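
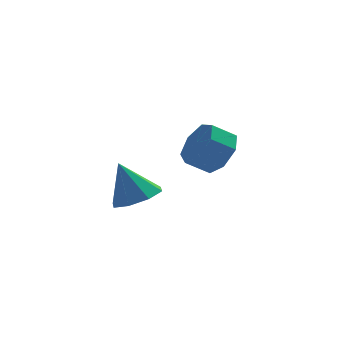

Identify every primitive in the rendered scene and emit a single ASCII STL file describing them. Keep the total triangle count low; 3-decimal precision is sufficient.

solid 
facet normal 0.333 -0.295 -0.895
outer loop
vertex 0.556 -4.061 1.045
vertex -0.21 -3.679 0.634
vertex 0.66 -3.367 0.855
endloop
endfacet
facet normal 0.661 0.104 0.743
outer loop
vertex 0.556 -4.061 1.045
vertex 0.66 -3.367 0.855
vertex -0.75 -3.201 2.086
endloop
endfacet
facet normal 0.333 -0.294 -0.896
outer loop
vertex 0.66 -3.367 0.855
vertex -0.21 -3.679 0.634
vertex 0.253 -2.855 0.536
endloop
endfacet
facet normal 0.509 0.709 0.488
outer loop
vertex 0.66 -3.367 0.855
vertex 0.253 -2.855 0.536
vertex -0.75 -3.201 2.086
endloop
endfacet
facet normal 0.333 -0.294 -0.896
outer loop
vertex 0.253 -2.855 0.536
vertex -0.21 -3.679 0.634
vertex -0.424 -2.826 0.275
endloop
endfacet
facet normal -0.034 0.980 0.197
outer loop
vertex 0.253 -2.855 0.536
vertex -0.424 -2.826 0.275
vertex -0.75 -3.201 2.086
endloop
endfacet
facet normal 0.332 -0.294 -0.896
outer loop
vertex -0.424 -2.826 0.275
vertex -0.21 -3.679 0.634
vertex -0.977 -3.296 0.224
endloop
endfacet
facet normal -0.649 0.760 0.040
outer loop
vertex -0.424 -2.826 0.275
vertex -0.977 -3.296 0.224
vertex -0.75 -3.201 2.086
endloop
endfacet
facet normal 0.332 -0.295 -0.896
outer loop
vertex -0.977 -3.296 0.224
vertex -0.21 -3.679 0.634
vertex -1.08 -3.99 0.414
endloop
endfacet
facet normal -0.978 0.175 0.110
outer loop
vertex -0.977 -3.296 0.224
vertex -1.08 -3.99 0.414
vertex -0.75 -3.201 2.086
endloop
endfacet
facet normal 0.332 -0.295 -0.896
outer loop
vertex -1.08 -3.99 0.414
vertex -0.21 -3.679 0.634
vertex -0.674 -4.502 0.733
endloop
endfacet
facet normal -0.827 -0.428 0.365
outer loop
vertex -1.08 -3.99 0.414
vertex -0.674 -4.502 0.733
vertex -0.75 -3.201 2.086
endloop
endfacet
facet normal 0.332 -0.295 -0.896
outer loop
vertex -0.674 -4.502 0.733
vertex -0.21 -3.679 0.634
vertex 0.004 -4.531 0.994
endloop
endfacet
facet normal -0.283 -0.699 0.657
outer loop
vertex -0.674 -4.502 0.733
vertex 0.004 -4.531 0.994
vertex -0.75 -3.201 2.086
endloop
endfacet
facet normal 0.334 -0.295 -0.896
outer loop
vertex 0.004 -4.531 0.994
vertex -0.21 -3.679 0.634
vertex 0.556 -4.061 1.045
endloop
endfacet
facet normal 0.332 -0.479 0.813
outer loop
vertex 0.004 -4.531 0.994
vertex 0.556 -4.061 1.045
vertex -0.75 -3.201 2.086
endloop
endfacet
facet normal 0.826 -0.045 -0.563
outer loop
vertex 4.283 0.276 1.095
vertex 3.714 0.276 0.26
vertex 4.098 1.065 0.761
endloop
endfacet
facet normal 0.523 0.433 0.734
outer loop
vertex 4.283 0.276 1.095
vertex 4.098 1.065 0.761
vertex 3.375 0.324 1.714
endloop
endfacet
facet normal 0.523 0.433 0.734
outer loop
vertex 3.375 0.324 1.714
vertex 4.098 1.065 0.761
vertex 3.19 1.113 1.38
endloop
endfacet
facet normal -0.825 0.045 0.563
outer loop
vertex 3.375 0.324 1.714
vertex 3.19 1.113 1.38
vertex 2.806 0.324 0.88
endloop
endfacet
facet normal 0.825 -0.044 -0.563
outer loop
vertex 4.098 1.065 0.761
vertex 3.714 0.276 0.26
vertex 3.623 1.26 0.05
endloop
endfacet
facet normal 0.160 0.974 0.160
outer loop
vertex 4.098 1.065 0.761
vertex 3.623 1.26 0.05
vertex 3.19 1.113 1.38
endloop
endfacet
facet normal 0.161 0.974 0.160
outer loop
vertex 3.19 1.113 1.38
vertex 3.623 1.26 0.05
vertex 2.715 1.308 0.67
endloop
endfacet
facet normal -0.825 0.044 0.564
outer loop
vertex 3.19 1.113 1.38
vertex 2.715 1.308 0.67
vertex 2.806 0.324 0.88
endloop
endfacet
facet normal 0.825 -0.044 -0.563
outer loop
vertex 3.623 1.26 0.05
vertex 3.714 0.276 0.26
vertex 3.217 0.714 -0.502
endloop
endfacet
facet normal -0.324 0.781 -0.534
outer loop
vertex 3.623 1.26 0.05
vertex 3.217 0.714 -0.502
vertex 2.715 1.308 0.67
endloop
endfacet
facet normal -0.323 0.781 -0.534
outer loop
vertex 2.715 1.308 0.67
vertex 3.217 0.714 -0.502
vertex 2.309 0.762 0.117
endloop
endfacet
facet normal -0.825 0.044 0.563
outer loop
vertex 2.715 1.308 0.67
vertex 2.309 0.762 0.117
vertex 2.806 0.324 0.88
endloop
endfacet
facet normal 0.825 -0.044 -0.563
outer loop
vertex 3.217 0.714 -0.502
vertex 3.714 0.276 0.26
vertex 3.185 -0.162 -0.48
endloop
endfacet
facet normal -0.563 -0.000 -0.826
outer loop
vertex 3.217 0.714 -0.502
vertex 3.185 -0.162 -0.48
vertex 2.309 0.762 0.117
endloop
endfacet
facet normal -0.563 -0.000 -0.826
outer loop
vertex 2.309 0.762 0.117
vertex 3.185 -0.162 -0.48
vertex 2.277 -0.114 0.139
endloop
endfacet
facet normal -0.825 0.044 0.563
outer loop
vertex 2.309 0.762 0.117
vertex 2.277 -0.114 0.139
vertex 2.806 0.324 0.88
endloop
endfacet
facet normal 0.825 -0.044 -0.563
outer loop
vertex 3.185 -0.162 -0.48
vertex 3.714 0.276 0.26
vertex 3.551 -0.708 0.099
endloop
endfacet
facet normal -0.380 -0.781 -0.496
outer loop
vertex 3.185 -0.162 -0.48
vertex 3.551 -0.708 0.099
vertex 2.277 -0.114 0.139
endloop
endfacet
facet normal -0.380 -0.781 -0.496
outer loop
vertex 2.277 -0.114 0.139
vertex 3.551 -0.708 0.099
vertex 2.644 -0.66 0.718
endloop
endfacet
facet normal -0.825 0.043 0.564
outer loop
vertex 2.277 -0.114 0.139
vertex 2.644 -0.66 0.718
vertex 2.806 0.324 0.88
endloop
endfacet
facet normal 0.825 -0.045 -0.563
outer loop
vertex 3.551 -0.708 0.099
vertex 3.714 0.276 0.26
vertex 4.04 -0.513 0.8
endloop
endfacet
facet normal 0.090 -0.974 0.208
outer loop
vertex 3.551 -0.708 0.099
vertex 4.04 -0.513 0.8
vertex 2.644 -0.66 0.718
endloop
endfacet
facet normal 0.090 -0.974 0.208
outer loop
vertex 2.644 -0.66 0.718
vertex 4.04 -0.513 0.8
vertex 3.132 -0.465 1.419
endloop
endfacet
facet normal -0.826 0.043 0.563
outer loop
vertex 2.644 -0.66 0.718
vertex 3.132 -0.465 1.419
vertex 2.806 0.324 0.88
endloop
endfacet
facet normal 0.826 -0.044 -0.563
outer loop
vertex 4.04 -0.513 0.8
vertex 3.714 0.276 0.26
vertex 4.283 0.276 1.095
endloop
endfacet
facet normal 0.492 -0.434 0.755
outer loop
vertex 4.04 -0.513 0.8
vertex 4.283 0.276 1.095
vertex 3.132 -0.465 1.419
endloop
endfacet
facet normal 0.492 -0.434 0.755
outer loop
vertex 3.132 -0.465 1.419
vertex 4.283 0.276 1.095
vertex 3.375 0.324 1.714
endloop
endfacet
facet normal -0.825 0.044 0.563
outer loop
vertex 3.132 -0.465 1.419
vertex 3.375 0.324 1.714
vertex 2.806 0.324 0.88
endloop
endfacet

endsolid


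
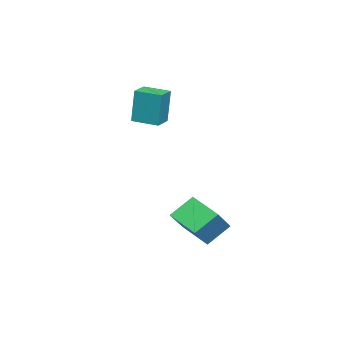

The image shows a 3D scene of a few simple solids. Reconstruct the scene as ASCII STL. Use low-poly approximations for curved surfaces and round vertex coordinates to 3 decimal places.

solid 
facet normal -0.523 0.558 0.644
outer loop
vertex 0.48 3.244 -2.617
vertex 1.259 4.676 -3.226
vertex -0.768 3.425 -3.787
endloop
endfacet
facet normal -0.448 -0.823 0.350
outer loop
vertex 0.001 2.604 -4.734
vertex 0.48 3.244 -2.617
vertex -0.768 3.425 -3.787
endloop
endfacet
facet normal -0.523 0.558 0.644
outer loop
vertex -0.768 3.425 -3.787
vertex 1.259 4.676 -3.226
vertex 0.011 4.857 -4.396
endloop
endfacet
facet normal -0.725 0.105 -0.680
outer loop
vertex 0.011 4.857 -4.396
vertex 0.001 2.604 -4.734
vertex -0.768 3.425 -3.787
endloop
endfacet
facet normal 0.725 -0.105 0.680
outer loop
vertex 0.48 3.244 -2.617
vertex 2.028 3.855 -4.173
vertex 1.259 4.676 -3.226
endloop
endfacet
facet normal -0.448 -0.823 0.350
outer loop
vertex 1.249 2.423 -3.564
vertex 0.48 3.244 -2.617
vertex 0.001 2.604 -4.734
endloop
endfacet
facet normal 0.725 -0.105 0.680
outer loop
vertex 1.249 2.423 -3.564
vertex 2.028 3.855 -4.173
vertex 0.48 3.244 -2.617
endloop
endfacet
facet normal 0.448 0.823 -0.350
outer loop
vertex 1.259 4.676 -3.226
vertex 2.028 3.855 -4.173
vertex 0.011 4.857 -4.396
endloop
endfacet
facet normal -0.725 0.105 -0.680
outer loop
vertex 0.78 4.036 -5.343
vertex 0.001 2.604 -4.734
vertex 0.011 4.857 -4.396
endloop
endfacet
facet normal 0.448 0.823 -0.350
outer loop
vertex 0.011 4.857 -4.396
vertex 2.028 3.855 -4.173
vertex 0.78 4.036 -5.343
endloop
endfacet
facet normal 0.523 -0.558 -0.644
outer loop
vertex 0.78 4.036 -5.343
vertex 1.249 2.423 -3.564
vertex 0.001 2.604 -4.734
endloop
endfacet
facet normal 0.523 -0.558 -0.644
outer loop
vertex 2.028 3.855 -4.173
vertex 1.249 2.423 -3.564
vertex 0.78 4.036 -5.343
endloop
endfacet
facet normal -0.997 0.081 -0.004
outer loop
vertex -4.537 -0.886 2.296
vertex -4.423 0.504 2.172
vertex -4.544 -1.058 0.364
endloop
endfacet
facet normal -0.082 -0.993 0.089
outer loop
vertex -3.497 -1.144 0.368
vertex -4.537 -0.886 2.296
vertex -4.544 -1.058 0.364
endloop
endfacet
facet normal -0.997 0.082 -0.004
outer loop
vertex -4.544 -1.058 0.364
vertex -4.423 0.504 2.172
vertex -4.429 0.332 0.24
endloop
endfacet
facet normal -0.003 -0.089 -0.996
outer loop
vertex -4.429 0.332 0.24
vertex -3.497 -1.144 0.368
vertex -4.544 -1.058 0.364
endloop
endfacet
facet normal 0.003 0.089 0.996
outer loop
vertex -4.537 -0.886 2.296
vertex -3.376 0.418 2.176
vertex -4.423 0.504 2.172
endloop
endfacet
facet normal -0.082 -0.993 0.089
outer loop
vertex -3.491 -0.972 2.3
vertex -4.537 -0.886 2.296
vertex -3.497 -1.144 0.368
endloop
endfacet
facet normal 0.003 0.089 0.996
outer loop
vertex -3.491 -0.972 2.3
vertex -3.376 0.418 2.176
vertex -4.537 -0.886 2.296
endloop
endfacet
facet normal 0.082 0.993 -0.089
outer loop
vertex -4.423 0.504 2.172
vertex -3.376 0.418 2.176
vertex -4.429 0.332 0.24
endloop
endfacet
facet normal -0.003 -0.089 -0.996
outer loop
vertex -3.383 0.246 0.244
vertex -3.497 -1.144 0.368
vertex -4.429 0.332 0.24
endloop
endfacet
facet normal 0.082 0.993 -0.089
outer loop
vertex -4.429 0.332 0.24
vertex -3.376 0.418 2.176
vertex -3.383 0.246 0.244
endloop
endfacet
facet normal 0.997 -0.081 0.004
outer loop
vertex -3.383 0.246 0.244
vertex -3.491 -0.972 2.3
vertex -3.497 -1.144 0.368
endloop
endfacet
facet normal 0.997 -0.082 0.004
outer loop
vertex -3.376 0.418 2.176
vertex -3.491 -0.972 2.3
vertex -3.383 0.246 0.244
endloop
endfacet

endsolid


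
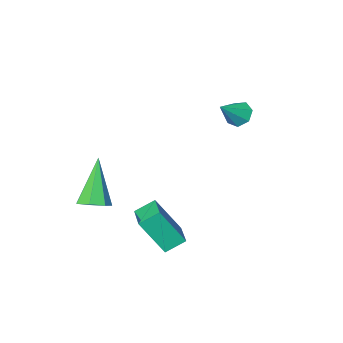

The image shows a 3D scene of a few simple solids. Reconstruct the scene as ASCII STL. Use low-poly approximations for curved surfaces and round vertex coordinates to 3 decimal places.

solid 
facet normal -0.437 0.337 -0.834
outer loop
vertex -0.045 3.777 -3.954
vertex 0.429 4.935 -3.734
vertex 0.659 3.575 -4.405
endloop
endfacet
facet normal -0.373 -0.912 -0.174
outer loop
vertex 1.371 3.025 -3.046
vertex -0.045 3.777 -3.954
vertex 0.659 3.575 -4.405
endloop
endfacet
facet normal -0.437 0.337 -0.834
outer loop
vertex 0.659 3.575 -4.405
vertex 0.429 4.935 -3.734
vertex 1.132 4.732 -4.185
endloop
endfacet
facet normal 0.819 -0.235 -0.524
outer loop
vertex 1.132 4.732 -4.185
vertex 1.371 3.025 -3.046
vertex 0.659 3.575 -4.405
endloop
endfacet
facet normal -0.818 0.235 0.524
outer loop
vertex -0.045 3.777 -3.954
vertex 1.141 4.385 -2.375
vertex 0.429 4.935 -3.734
endloop
endfacet
facet normal -0.374 -0.911 -0.172
outer loop
vertex 0.668 3.228 -2.595
vertex -0.045 3.777 -3.954
vertex 1.371 3.025 -3.046
endloop
endfacet
facet normal -0.818 0.235 0.524
outer loop
vertex 0.668 3.228 -2.595
vertex 1.141 4.385 -2.375
vertex -0.045 3.777 -3.954
endloop
endfacet
facet normal 0.374 0.911 0.173
outer loop
vertex 0.429 4.935 -3.734
vertex 1.141 4.385 -2.375
vertex 1.132 4.732 -4.185
endloop
endfacet
facet normal 0.818 -0.235 -0.524
outer loop
vertex 1.845 4.183 -2.826
vertex 1.371 3.025 -3.046
vertex 1.132 4.732 -4.185
endloop
endfacet
facet normal 0.372 0.912 0.173
outer loop
vertex 1.132 4.732 -4.185
vertex 1.141 4.385 -2.375
vertex 1.845 4.183 -2.826
endloop
endfacet
facet normal 0.437 -0.337 0.834
outer loop
vertex 1.845 4.183 -2.826
vertex 0.668 3.228 -2.595
vertex 1.371 3.025 -3.046
endloop
endfacet
facet normal 0.437 -0.337 0.834
outer loop
vertex 1.141 4.385 -2.375
vertex 0.668 3.228 -2.595
vertex 1.845 4.183 -2.826
endloop
endfacet
facet normal -0.767 -0.156 -0.623
outer loop
vertex -2.995 1.973 -0.499
vertex -3.366 2.127 -0.081
vertex -3.111 2.462 -0.479
endloop
endfacet
facet normal 0.857 0.222 -0.465
outer loop
vertex -2.995 1.973 -0.499
vertex -3.111 2.462 -0.479
vertex -2.454 2.313 0.661
endloop
endfacet
facet normal -0.767 -0.156 -0.623
outer loop
vertex -3.111 2.462 -0.479
vertex -3.366 2.127 -0.081
vertex -3.419 2.699 -0.159
endloop
endfacet
facet normal 0.486 0.858 -0.168
outer loop
vertex -3.111 2.462 -0.479
vertex -3.419 2.699 -0.159
vertex -2.454 2.313 0.661
endloop
endfacet
facet normal -0.767 -0.156 -0.622
outer loop
vertex -3.419 2.699 -0.159
vertex -3.366 2.127 -0.081
vertex -3.687 2.505 0.22
endloop
endfacet
facet normal -0.020 0.896 0.445
outer loop
vertex -3.419 2.699 -0.159
vertex -3.687 2.505 0.22
vertex -2.454 2.313 0.661
endloop
endfacet
facet normal -0.767 -0.156 -0.623
outer loop
vertex -3.687 2.505 0.22
vertex -3.366 2.127 -0.081
vertex -3.714 2.026 0.373
endloop
endfacet
facet normal -0.278 0.306 0.910
outer loop
vertex -3.687 2.505 0.22
vertex -3.714 2.026 0.373
vertex -2.454 2.313 0.661
endloop
endfacet
facet normal -0.767 -0.157 -0.623
outer loop
vertex -3.714 2.026 0.373
vertex -3.366 2.127 -0.081
vertex -3.478 1.623 0.184
endloop
endfacet
facet normal -0.094 -0.467 0.879
outer loop
vertex -3.714 2.026 0.373
vertex -3.478 1.623 0.184
vertex -2.454 2.313 0.661
endloop
endfacet
facet normal -0.766 -0.158 -0.623
outer loop
vertex -3.478 1.623 0.184
vertex -3.366 2.127 -0.081
vertex -3.158 1.599 -0.203
endloop
endfacet
facet normal 0.391 -0.840 0.376
outer loop
vertex -3.478 1.623 0.184
vertex -3.158 1.599 -0.203
vertex -2.454 2.313 0.661
endloop
endfacet
facet normal -0.767 -0.158 -0.622
outer loop
vertex -3.158 1.599 -0.203
vertex -3.366 2.127 -0.081
vertex -2.995 1.973 -0.499
endloop
endfacet
facet normal 0.816 -0.533 -0.224
outer loop
vertex -3.158 1.599 -0.203
vertex -2.995 1.973 -0.499
vertex -2.454 2.313 0.661
endloop
endfacet
facet normal 0.329 0.416 -0.848
outer loop
vertex 1.93 -0.271 -4.39
vertex 1.522 0.252 -4.292
vertex 2.155 0.171 -4.086
endloop
endfacet
facet normal 0.736 -0.596 0.322
outer loop
vertex 1.93 -0.271 -4.39
vertex 2.155 0.171 -4.086
vertex 0.838 -0.612 -2.528
endloop
endfacet
facet normal 0.329 0.415 -0.848
outer loop
vertex 2.155 0.171 -4.086
vertex 1.522 0.252 -4.292
vertex 1.904 0.674 -3.937
endloop
endfacet
facet normal 0.715 0.155 0.682
outer loop
vertex 2.155 0.171 -4.086
vertex 1.904 0.674 -3.937
vertex 0.838 -0.612 -2.528
endloop
endfacet
facet normal 0.328 0.416 -0.848
outer loop
vertex 1.904 0.674 -3.937
vertex 1.522 0.252 -4.292
vertex 1.365 0.859 -4.055
endloop
endfacet
facet normal 0.086 0.702 0.706
outer loop
vertex 1.904 0.674 -3.937
vertex 1.365 0.859 -4.055
vertex 0.838 -0.612 -2.528
endloop
endfacet
facet normal 0.330 0.416 -0.847
outer loop
vertex 1.365 0.859 -4.055
vertex 1.522 0.252 -4.292
vertex 0.945 0.587 -4.352
endloop
endfacet
facet normal -0.676 0.633 0.377
outer loop
vertex 1.365 0.859 -4.055
vertex 0.945 0.587 -4.352
vertex 0.838 -0.612 -2.528
endloop
endfacet
facet normal 0.329 0.416 -0.848
outer loop
vertex 0.945 0.587 -4.352
vertex 1.522 0.252 -4.292
vertex 0.96 0.063 -4.603
endloop
endfacet
facet normal -0.998 -0.000 -0.059
outer loop
vertex 0.945 0.587 -4.352
vertex 0.96 0.063 -4.603
vertex 0.838 -0.612 -2.528
endloop
endfacet
facet normal 0.329 0.415 -0.848
outer loop
vertex 0.96 0.063 -4.603
vertex 1.522 0.252 -4.292
vertex 1.398 -0.319 -4.62
endloop
endfacet
facet normal -0.639 -0.720 -0.272
outer loop
vertex 0.96 0.063 -4.603
vertex 1.398 -0.319 -4.62
vertex 0.838 -0.612 -2.528
endloop
endfacet
facet normal 0.329 0.416 -0.848
outer loop
vertex 1.398 -0.319 -4.62
vertex 1.522 0.252 -4.292
vertex 1.93 -0.271 -4.39
endloop
endfacet
facet normal 0.133 -0.986 -0.102
outer loop
vertex 1.398 -0.319 -4.62
vertex 1.93 -0.271 -4.39
vertex 0.838 -0.612 -2.528
endloop
endfacet

endsolid


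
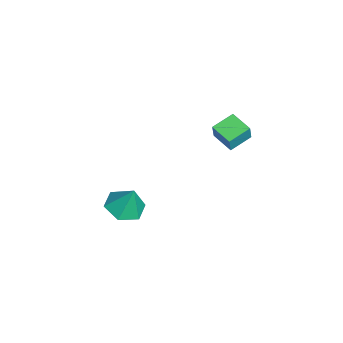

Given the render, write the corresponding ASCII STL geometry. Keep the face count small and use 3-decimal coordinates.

solid 
facet normal -0.202 -0.299 -0.932
outer loop
vertex -0.983 -4.323 -2.93
vertex -1.884 -4.082 -2.812
vertex -1.269 -3.454 -3.147
endloop
endfacet
facet normal 0.908 0.354 0.223
outer loop
vertex -0.983 -4.323 -2.93
vertex -1.269 -3.454 -3.147
vertex -1.596 -3.658 -1.488
endloop
endfacet
facet normal -0.203 -0.299 -0.933
outer loop
vertex -1.269 -3.454 -3.147
vertex -1.884 -4.082 -2.812
vertex -2.17 -3.214 -3.028
endloop
endfacet
facet normal 0.275 0.946 0.170
outer loop
vertex -1.269 -3.454 -3.147
vertex -2.17 -3.214 -3.028
vertex -1.596 -3.658 -1.488
endloop
endfacet
facet normal -0.202 -0.299 -0.933
outer loop
vertex -2.17 -3.214 -3.028
vertex -1.884 -4.082 -2.812
vertex -2.784 -3.842 -2.694
endloop
endfacet
facet normal -0.532 0.740 0.412
outer loop
vertex -2.17 -3.214 -3.028
vertex -2.784 -3.842 -2.694
vertex -1.596 -3.658 -1.488
endloop
endfacet
facet normal -0.202 -0.299 -0.933
outer loop
vertex -2.784 -3.842 -2.694
vertex -1.884 -4.082 -2.812
vertex -2.498 -4.71 -2.478
endloop
endfacet
facet normal -0.707 -0.057 0.705
outer loop
vertex -2.784 -3.842 -2.694
vertex -2.498 -4.71 -2.478
vertex -1.596 -3.658 -1.488
endloop
endfacet
facet normal -0.202 -0.299 -0.933
outer loop
vertex -2.498 -4.71 -2.478
vertex -1.884 -4.082 -2.812
vertex -1.597 -4.951 -2.596
endloop
endfacet
facet normal -0.074 -0.649 0.757
outer loop
vertex -2.498 -4.71 -2.478
vertex -1.597 -4.951 -2.596
vertex -1.596 -3.658 -1.488
endloop
endfacet
facet normal -0.202 -0.299 -0.933
outer loop
vertex -1.597 -4.951 -2.596
vertex -1.884 -4.082 -2.812
vertex -0.983 -4.323 -2.93
endloop
endfacet
facet normal 0.733 -0.443 0.516
outer loop
vertex -1.597 -4.951 -2.596
vertex -0.983 -4.323 -2.93
vertex -1.596 -3.658 -1.488
endloop
endfacet
facet normal -0.739 -0.639 0.212
outer loop
vertex -0.851 -0.423 3.503
vertex -1.487 0.411 3.8
vertex -1.144 -0.355 2.686
endloop
endfacet
facet normal 0.583 -0.765 -0.273
outer loop
vertex -0.353 0.329 2.46
vertex -0.851 -0.423 3.503
vertex -1.144 -0.355 2.686
endloop
endfacet
facet normal -0.739 -0.639 0.212
outer loop
vertex -1.144 -0.355 2.686
vertex -1.487 0.411 3.8
vertex -1.78 0.479 2.984
endloop
endfacet
facet normal -0.336 0.079 -0.938
outer loop
vertex -1.78 0.479 2.984
vertex -0.353 0.329 2.46
vertex -1.144 -0.355 2.686
endloop
endfacet
facet normal 0.336 -0.078 0.939
outer loop
vertex -0.851 -0.423 3.503
vertex -0.696 1.095 3.574
vertex -1.487 0.411 3.8
endloop
endfacet
facet normal 0.583 -0.765 -0.273
outer loop
vertex -0.06 0.261 3.276
vertex -0.851 -0.423 3.503
vertex -0.353 0.329 2.46
endloop
endfacet
facet normal 0.337 -0.078 0.938
outer loop
vertex -0.06 0.261 3.276
vertex -0.696 1.095 3.574
vertex -0.851 -0.423 3.503
endloop
endfacet
facet normal -0.583 0.765 0.273
outer loop
vertex -1.487 0.411 3.8
vertex -0.696 1.095 3.574
vertex -1.78 0.479 2.984
endloop
endfacet
facet normal -0.336 0.078 -0.938
outer loop
vertex -0.989 1.163 2.757
vertex -0.353 0.329 2.46
vertex -1.78 0.479 2.984
endloop
endfacet
facet normal -0.583 0.765 0.273
outer loop
vertex -1.78 0.479 2.984
vertex -0.696 1.095 3.574
vertex -0.989 1.163 2.757
endloop
endfacet
facet normal 0.739 0.639 -0.212
outer loop
vertex -0.989 1.163 2.757
vertex -0.06 0.261 3.276
vertex -0.353 0.329 2.46
endloop
endfacet
facet normal 0.739 0.639 -0.212
outer loop
vertex -0.696 1.095 3.574
vertex -0.06 0.261 3.276
vertex -0.989 1.163 2.757
endloop
endfacet

endsolid


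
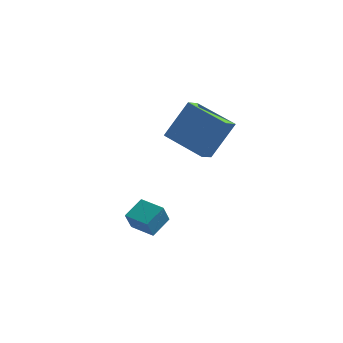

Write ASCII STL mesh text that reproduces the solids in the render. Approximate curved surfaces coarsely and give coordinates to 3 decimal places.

solid 
facet normal -0.965 0.230 0.125
outer loop
vertex 3.208 -2.876 -2.737
vertex 3.22 -2.35 -3.611
vertex 2.928 -3.759 -3.272
endloop
endfacet
facet normal -0.011 -0.516 0.857
outer loop
vertex 3.98 -4.01 -3.409
vertex 3.208 -2.876 -2.737
vertex 2.928 -3.759 -3.272
endloop
endfacet
facet normal -0.965 0.230 0.125
outer loop
vertex 2.928 -3.759 -3.272
vertex 3.22 -2.35 -3.611
vertex 2.94 -3.233 -4.146
endloop
endfacet
facet normal -0.262 -0.825 -0.500
outer loop
vertex 2.94 -3.233 -4.146
vertex 3.98 -4.01 -3.409
vertex 2.928 -3.759 -3.272
endloop
endfacet
facet normal 0.262 0.825 0.500
outer loop
vertex 3.208 -2.876 -2.737
vertex 4.272 -2.601 -3.748
vertex 3.22 -2.35 -3.611
endloop
endfacet
facet normal -0.011 -0.516 0.857
outer loop
vertex 4.26 -3.127 -2.874
vertex 3.208 -2.876 -2.737
vertex 3.98 -4.01 -3.409
endloop
endfacet
facet normal 0.262 0.825 0.500
outer loop
vertex 4.26 -3.127 -2.874
vertex 4.272 -2.601 -3.748
vertex 3.208 -2.876 -2.737
endloop
endfacet
facet normal 0.011 0.516 -0.857
outer loop
vertex 3.22 -2.35 -3.611
vertex 4.272 -2.601 -3.748
vertex 2.94 -3.233 -4.146
endloop
endfacet
facet normal -0.262 -0.825 -0.500
outer loop
vertex 3.992 -3.484 -4.283
vertex 3.98 -4.01 -3.409
vertex 2.94 -3.233 -4.146
endloop
endfacet
facet normal 0.011 0.516 -0.857
outer loop
vertex 2.94 -3.233 -4.146
vertex 4.272 -2.601 -3.748
vertex 3.992 -3.484 -4.283
endloop
endfacet
facet normal 0.965 -0.230 -0.125
outer loop
vertex 3.992 -3.484 -4.283
vertex 4.26 -3.127 -2.874
vertex 3.98 -4.01 -3.409
endloop
endfacet
facet normal 0.965 -0.230 -0.125
outer loop
vertex 4.272 -2.601 -3.748
vertex 4.26 -3.127 -2.874
vertex 3.992 -3.484 -4.283
endloop
endfacet
facet normal -0.382 -0.332 -0.862
outer loop
vertex 2.334 1.178 -1.123
vertex 2.423 1.934 -1.454
vertex 4.225 0.676 -1.768
endloop
endfacet
facet normal -0.106 -0.911 0.398
outer loop
vertex 4.997 1.346 -0.026
vertex 2.334 1.178 -1.123
vertex 4.225 0.676 -1.768
endloop
endfacet
facet normal -0.383 -0.333 -0.862
outer loop
vertex 4.225 0.676 -1.768
vertex 2.423 1.934 -1.454
vertex 4.313 1.432 -2.099
endloop
endfacet
facet normal 0.918 -0.244 -0.313
outer loop
vertex 4.313 1.432 -2.099
vertex 4.997 1.346 -0.026
vertex 4.225 0.676 -1.768
endloop
endfacet
facet normal -0.918 0.245 0.313
outer loop
vertex 2.334 1.178 -1.123
vertex 3.195 2.604 0.288
vertex 2.423 1.934 -1.454
endloop
endfacet
facet normal -0.106 -0.911 0.398
outer loop
vertex 3.107 1.848 0.619
vertex 2.334 1.178 -1.123
vertex 4.997 1.346 -0.026
endloop
endfacet
facet normal -0.918 0.244 0.313
outer loop
vertex 3.107 1.848 0.619
vertex 3.195 2.604 0.288
vertex 2.334 1.178 -1.123
endloop
endfacet
facet normal 0.106 0.911 -0.398
outer loop
vertex 2.423 1.934 -1.454
vertex 3.195 2.604 0.288
vertex 4.313 1.432 -2.099
endloop
endfacet
facet normal 0.918 -0.245 -0.313
outer loop
vertex 5.086 2.102 -0.357
vertex 4.997 1.346 -0.026
vertex 4.313 1.432 -2.099
endloop
endfacet
facet normal 0.106 0.911 -0.398
outer loop
vertex 4.313 1.432 -2.099
vertex 3.195 2.604 0.288
vertex 5.086 2.102 -0.357
endloop
endfacet
facet normal 0.382 0.332 0.862
outer loop
vertex 5.086 2.102 -0.357
vertex 3.107 1.848 0.619
vertex 4.997 1.346 -0.026
endloop
endfacet
facet normal 0.382 0.333 0.862
outer loop
vertex 3.195 2.604 0.288
vertex 3.107 1.848 0.619
vertex 5.086 2.102 -0.357
endloop
endfacet

endsolid


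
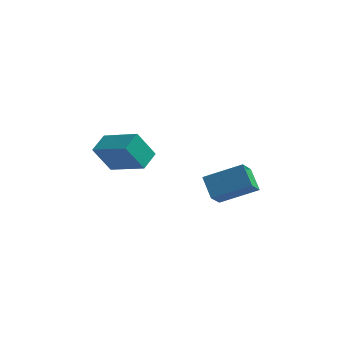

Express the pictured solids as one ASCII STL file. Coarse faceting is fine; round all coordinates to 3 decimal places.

solid 
facet normal -0.440 -0.263 0.859
outer loop
vertex -0.619 2.575 1.321
vertex -2.355 3.191 0.621
vertex -0.81 1.58 0.919
endloop
endfacet
facet normal 0.881 -0.313 0.355
outer loop
vertex -0.125 1.989 -0.421
vertex -0.619 2.575 1.321
vertex -0.81 1.58 0.919
endloop
endfacet
facet normal -0.439 -0.262 0.859
outer loop
vertex -0.81 1.58 0.919
vertex -2.355 3.191 0.621
vertex -2.546 2.196 0.22
endloop
endfacet
facet normal -0.176 -0.913 -0.368
outer loop
vertex -2.546 2.196 0.22
vertex -0.125 1.989 -0.421
vertex -0.81 1.58 0.919
endloop
endfacet
facet normal 0.175 0.913 0.368
outer loop
vertex -0.619 2.575 1.321
vertex -1.67 3.6 -0.719
vertex -2.355 3.191 0.621
endloop
endfacet
facet normal 0.881 -0.312 0.355
outer loop
vertex 0.066 2.984 -0.02
vertex -0.619 2.575 1.321
vertex -0.125 1.989 -0.421
endloop
endfacet
facet normal 0.176 0.913 0.368
outer loop
vertex 0.066 2.984 -0.02
vertex -1.67 3.6 -0.719
vertex -0.619 2.575 1.321
endloop
endfacet
facet normal -0.881 0.312 -0.355
outer loop
vertex -2.355 3.191 0.621
vertex -1.67 3.6 -0.719
vertex -2.546 2.196 0.22
endloop
endfacet
facet normal -0.176 -0.913 -0.368
outer loop
vertex -1.861 2.605 -1.121
vertex -0.125 1.989 -0.421
vertex -2.546 2.196 0.22
endloop
endfacet
facet normal -0.881 0.312 -0.355
outer loop
vertex -2.546 2.196 0.22
vertex -1.67 3.6 -0.719
vertex -1.861 2.605 -1.121
endloop
endfacet
facet normal 0.439 0.262 -0.859
outer loop
vertex -1.861 2.605 -1.121
vertex 0.066 2.984 -0.02
vertex -0.125 1.989 -0.421
endloop
endfacet
facet normal 0.439 0.263 -0.859
outer loop
vertex -1.67 3.6 -0.719
vertex 0.066 2.984 -0.02
vertex -1.861 2.605 -1.121
endloop
endfacet
facet normal -0.869 -0.256 -0.423
outer loop
vertex 2.321 2.509 -0.847
vertex 2.429 3.438 -1.631
vertex 2.919 1.776 -1.633
endloop
endfacet
facet normal -0.089 -0.761 0.642
outer loop
vertex 4.571 2.262 -0.829
vertex 2.321 2.509 -0.847
vertex 2.919 1.776 -1.633
endloop
endfacet
facet normal -0.869 -0.256 -0.424
outer loop
vertex 2.919 1.776 -1.633
vertex 2.429 3.438 -1.631
vertex 3.028 2.705 -2.417
endloop
endfacet
facet normal 0.486 -0.596 -0.639
outer loop
vertex 3.028 2.705 -2.417
vertex 4.571 2.262 -0.829
vertex 2.919 1.776 -1.633
endloop
endfacet
facet normal -0.486 0.596 0.639
outer loop
vertex 2.321 2.509 -0.847
vertex 4.081 3.924 -0.827
vertex 2.429 3.438 -1.631
endloop
endfacet
facet normal -0.089 -0.761 0.642
outer loop
vertex 3.972 2.995 -0.043
vertex 2.321 2.509 -0.847
vertex 4.571 2.262 -0.829
endloop
endfacet
facet normal -0.487 0.596 0.639
outer loop
vertex 3.972 2.995 -0.043
vertex 4.081 3.924 -0.827
vertex 2.321 2.509 -0.847
endloop
endfacet
facet normal 0.089 0.761 -0.642
outer loop
vertex 2.429 3.438 -1.631
vertex 4.081 3.924 -0.827
vertex 3.028 2.705 -2.417
endloop
endfacet
facet normal 0.487 -0.596 -0.639
outer loop
vertex 4.679 3.191 -1.613
vertex 4.571 2.262 -0.829
vertex 3.028 2.705 -2.417
endloop
endfacet
facet normal 0.089 0.761 -0.642
outer loop
vertex 3.028 2.705 -2.417
vertex 4.081 3.924 -0.827
vertex 4.679 3.191 -1.613
endloop
endfacet
facet normal 0.869 0.256 0.423
outer loop
vertex 4.679 3.191 -1.613
vertex 3.972 2.995 -0.043
vertex 4.571 2.262 -0.829
endloop
endfacet
facet normal 0.869 0.255 0.423
outer loop
vertex 4.081 3.924 -0.827
vertex 3.972 2.995 -0.043
vertex 4.679 3.191 -1.613
endloop
endfacet

endsolid


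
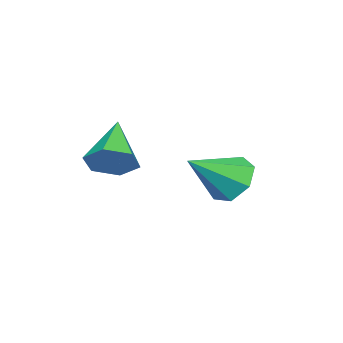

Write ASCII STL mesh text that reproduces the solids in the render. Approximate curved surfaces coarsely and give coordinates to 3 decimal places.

solid 
facet normal 0.748 0.314 -0.585
outer loop
vertex 1.81 0.407 -0.188
vertex 1.388 1.046 -0.384
vertex 1.869 1.067 0.242
endloop
endfacet
facet normal 0.343 -0.534 0.773
outer loop
vertex 1.81 0.407 -0.188
vertex 1.869 1.067 0.242
vertex 0.072 0.494 0.644
endloop
endfacet
facet normal 0.748 0.313 -0.585
outer loop
vertex 1.869 1.067 0.242
vertex 1.388 1.046 -0.384
vertex 1.448 1.706 0.046
endloop
endfacet
facet normal 0.097 0.350 0.932
outer loop
vertex 1.869 1.067 0.242
vertex 1.448 1.706 0.046
vertex 0.072 0.494 0.644
endloop
endfacet
facet normal 0.748 0.313 -0.585
outer loop
vertex 1.448 1.706 0.046
vertex 1.388 1.046 -0.384
vertex 0.967 1.685 -0.581
endloop
endfacet
facet normal -0.518 0.771 0.371
outer loop
vertex 1.448 1.706 0.046
vertex 0.967 1.685 -0.581
vertex 0.072 0.494 0.644
endloop
endfacet
facet normal 0.749 0.313 -0.584
outer loop
vertex 0.967 1.685 -0.581
vertex 1.388 1.046 -0.384
vertex 0.908 1.025 -1.011
endloop
endfacet
facet normal -0.886 0.307 -0.349
outer loop
vertex 0.967 1.685 -0.581
vertex 0.908 1.025 -1.011
vertex 0.072 0.494 0.644
endloop
endfacet
facet normal 0.749 0.314 -0.584
outer loop
vertex 0.908 1.025 -1.011
vertex 1.388 1.046 -0.384
vertex 1.329 0.386 -0.815
endloop
endfacet
facet normal -0.639 -0.577 -0.508
outer loop
vertex 0.908 1.025 -1.011
vertex 1.329 0.386 -0.815
vertex 0.072 0.494 0.644
endloop
endfacet
facet normal 0.748 0.315 -0.584
outer loop
vertex 1.329 0.386 -0.815
vertex 1.388 1.046 -0.384
vertex 1.81 0.407 -0.188
endloop
endfacet
facet normal -0.025 -0.998 0.052
outer loop
vertex 1.329 0.386 -0.815
vertex 1.81 0.407 -0.188
vertex 0.072 0.494 0.644
endloop
endfacet
facet normal -0.704 0.440 -0.558
outer loop
vertex -1.77 2.494 -2.541
vertex -2.086 2.905 -1.818
vertex -1.461 3.184 -2.387
endloop
endfacet
facet normal 0.826 -0.258 -0.500
outer loop
vertex -1.77 2.494 -2.541
vertex -1.461 3.184 -2.387
vertex -0.854 2.135 -0.842
endloop
endfacet
facet normal -0.704 0.439 -0.558
outer loop
vertex -1.461 3.184 -2.387
vertex -2.086 2.905 -1.818
vertex -1.623 3.665 -1.804
endloop
endfacet
facet normal 0.910 0.406 -0.082
outer loop
vertex -1.461 3.184 -2.387
vertex -1.623 3.665 -1.804
vertex -0.854 2.135 -0.842
endloop
endfacet
facet normal -0.705 0.440 -0.557
outer loop
vertex -1.623 3.665 -1.804
vertex -2.086 2.905 -1.818
vertex -2.133 3.573 -1.231
endloop
endfacet
facet normal 0.530 0.626 0.572
outer loop
vertex -1.623 3.665 -1.804
vertex -2.133 3.573 -1.231
vertex -0.854 2.135 -0.842
endloop
endfacet
facet normal -0.705 0.440 -0.557
outer loop
vertex -2.133 3.573 -1.231
vertex -2.086 2.905 -1.818
vertex -2.608 2.978 -1.1
endloop
endfacet
facet normal -0.029 0.237 0.971
outer loop
vertex -2.133 3.573 -1.231
vertex -2.608 2.978 -1.1
vertex -0.854 2.135 -0.842
endloop
endfacet
facet normal -0.704 0.440 -0.557
outer loop
vertex -2.608 2.978 -1.1
vertex -2.086 2.905 -1.818
vertex -2.69 2.328 -1.51
endloop
endfacet
facet normal -0.345 -0.469 0.813
outer loop
vertex -2.608 2.978 -1.1
vertex -2.69 2.328 -1.51
vertex -0.854 2.135 -0.842
endloop
endfacet
facet normal -0.704 0.440 -0.557
outer loop
vertex -2.69 2.328 -1.51
vertex -2.086 2.905 -1.818
vertex -2.317 2.113 -2.151
endloop
endfacet
facet normal -0.180 -0.959 0.217
outer loop
vertex -2.69 2.328 -1.51
vertex -2.317 2.113 -2.151
vertex -0.854 2.135 -0.842
endloop
endfacet
facet normal -0.704 0.440 -0.558
outer loop
vertex -2.317 2.113 -2.151
vertex -2.086 2.905 -1.818
vertex -1.77 2.494 -2.541
endloop
endfacet
facet normal 0.341 -0.865 -0.367
outer loop
vertex -2.317 2.113 -2.151
vertex -1.77 2.494 -2.541
vertex -0.854 2.135 -0.842
endloop
endfacet

endsolid


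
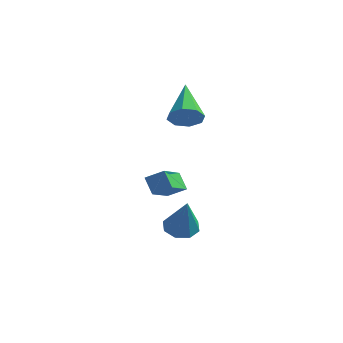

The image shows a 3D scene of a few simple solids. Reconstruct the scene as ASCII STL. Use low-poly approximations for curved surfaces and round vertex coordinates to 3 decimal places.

solid 
facet normal -0.387 0.294 -0.874
outer loop
vertex 4.051 -2.108 -4.789
vertex 3.443 -1.87 -4.44
vertex 4.092 -1.567 -4.625
endloop
endfacet
facet normal 0.996 -0.054 -0.071
outer loop
vertex 4.051 -2.108 -4.789
vertex 4.092 -1.567 -4.625
vertex 4.177 -2.43 -2.78
endloop
endfacet
facet normal -0.386 0.294 -0.874
outer loop
vertex 4.092 -1.567 -4.625
vertex 3.443 -1.87 -4.44
vertex 3.753 -1.204 -4.353
endloop
endfacet
facet normal 0.791 0.567 0.229
outer loop
vertex 4.092 -1.567 -4.625
vertex 3.753 -1.204 -4.353
vertex 4.177 -2.43 -2.78
endloop
endfacet
facet normal -0.387 0.294 -0.874
outer loop
vertex 3.753 -1.204 -4.353
vertex 3.443 -1.87 -4.44
vertex 3.232 -1.232 -4.132
endloop
endfacet
facet normal 0.198 0.798 0.569
outer loop
vertex 3.753 -1.204 -4.353
vertex 3.232 -1.232 -4.132
vertex 4.177 -2.43 -2.78
endloop
endfacet
facet normal -0.387 0.294 -0.874
outer loop
vertex 3.232 -1.232 -4.132
vertex 3.443 -1.87 -4.44
vertex 2.835 -1.633 -4.091
endloop
endfacet
facet normal -0.432 0.504 0.748
outer loop
vertex 3.232 -1.232 -4.132
vertex 2.835 -1.633 -4.091
vertex 4.177 -2.43 -2.78
endloop
endfacet
facet normal -0.387 0.294 -0.874
outer loop
vertex 2.835 -1.633 -4.091
vertex 3.443 -1.87 -4.44
vertex 2.794 -2.174 -4.255
endloop
endfacet
facet normal -0.734 -0.145 0.663
outer loop
vertex 2.835 -1.633 -4.091
vertex 2.794 -2.174 -4.255
vertex 4.177 -2.43 -2.78
endloop
endfacet
facet normal -0.387 0.294 -0.874
outer loop
vertex 2.794 -2.174 -4.255
vertex 3.443 -1.87 -4.44
vertex 3.133 -2.537 -4.527
endloop
endfacet
facet normal -0.529 -0.767 0.363
outer loop
vertex 2.794 -2.174 -4.255
vertex 3.133 -2.537 -4.527
vertex 4.177 -2.43 -2.78
endloop
endfacet
facet normal -0.389 0.294 -0.873
outer loop
vertex 3.133 -2.537 -4.527
vertex 3.443 -1.87 -4.44
vertex 3.653 -2.509 -4.749
endloop
endfacet
facet normal 0.064 -0.998 0.023
outer loop
vertex 3.133 -2.537 -4.527
vertex 3.653 -2.509 -4.749
vertex 4.177 -2.43 -2.78
endloop
endfacet
facet normal -0.386 0.296 -0.874
outer loop
vertex 3.653 -2.509 -4.749
vertex 3.443 -1.87 -4.44
vertex 4.051 -2.108 -4.789
endloop
endfacet
facet normal 0.693 -0.704 -0.156
outer loop
vertex 3.653 -2.509 -4.749
vertex 4.051 -2.108 -4.789
vertex 4.177 -2.43 -2.78
endloop
endfacet
facet normal -0.608 0.226 0.761
outer loop
vertex 3.957 -3.56 -0.735
vertex 3.629 -2.229 -1.392
vertex 3.315 -3.918 -1.141
endloop
endfacet
facet normal 0.215 -0.876 0.433
outer loop
vertex 3.831 -4.111 -1.788
vertex 3.957 -3.56 -0.735
vertex 3.315 -3.918 -1.141
endloop
endfacet
facet normal -0.607 0.226 0.762
outer loop
vertex 3.315 -3.918 -1.141
vertex 3.629 -2.229 -1.392
vertex 2.987 -2.587 -1.797
endloop
endfacet
facet normal -0.765 -0.426 -0.483
outer loop
vertex 2.987 -2.587 -1.797
vertex 3.831 -4.111 -1.788
vertex 3.315 -3.918 -1.141
endloop
endfacet
facet normal 0.765 0.427 0.483
outer loop
vertex 3.957 -3.56 -0.735
vertex 4.145 -2.422 -2.039
vertex 3.629 -2.229 -1.392
endloop
endfacet
facet normal 0.215 -0.876 0.432
outer loop
vertex 4.473 -3.753 -1.383
vertex 3.957 -3.56 -0.735
vertex 3.831 -4.111 -1.788
endloop
endfacet
facet normal 0.765 0.426 0.482
outer loop
vertex 4.473 -3.753 -1.383
vertex 4.145 -2.422 -2.039
vertex 3.957 -3.56 -0.735
endloop
endfacet
facet normal -0.215 0.875 -0.433
outer loop
vertex 3.629 -2.229 -1.392
vertex 4.145 -2.422 -2.039
vertex 2.987 -2.587 -1.797
endloop
endfacet
facet normal -0.765 -0.427 -0.482
outer loop
vertex 3.503 -2.78 -2.445
vertex 3.831 -4.111 -1.788
vertex 2.987 -2.587 -1.797
endloop
endfacet
facet normal -0.215 0.876 -0.432
outer loop
vertex 2.987 -2.587 -1.797
vertex 4.145 -2.422 -2.039
vertex 3.503 -2.78 -2.445
endloop
endfacet
facet normal 0.607 -0.226 -0.762
outer loop
vertex 3.503 -2.78 -2.445
vertex 4.473 -3.753 -1.383
vertex 3.831 -4.111 -1.788
endloop
endfacet
facet normal 0.607 -0.226 -0.762
outer loop
vertex 4.145 -2.422 -2.039
vertex 4.473 -3.753 -1.383
vertex 3.503 -2.78 -2.445
endloop
endfacet
facet normal 0.524 -0.667 -0.530
outer loop
vertex 2.939 0.283 0.662
vertex 2.305 -0.116 0.537
vertex 2.662 0.45 0.178
endloop
endfacet
facet normal 0.506 0.863 0.008
outer loop
vertex 2.939 0.283 0.662
vertex 2.662 0.45 0.178
vertex 1.195 1.296 1.663
endloop
endfacet
facet normal 0.523 -0.667 -0.531
outer loop
vertex 2.662 0.45 0.178
vertex 2.305 -0.116 0.537
vertex 2.176 0.286 -0.095
endloop
endfacet
facet normal -0.010 0.865 -0.502
outer loop
vertex 2.662 0.45 0.178
vertex 2.176 0.286 -0.095
vertex 1.195 1.296 1.663
endloop
endfacet
facet normal 0.523 -0.667 -0.531
outer loop
vertex 2.176 0.286 -0.095
vertex 2.305 -0.116 0.537
vertex 1.765 -0.114 0.002
endloop
endfacet
facet normal -0.617 0.483 -0.622
outer loop
vertex 2.176 0.286 -0.095
vertex 1.765 -0.114 0.002
vertex 1.195 1.296 1.663
endloop
endfacet
facet normal 0.523 -0.667 -0.531
outer loop
vertex 1.765 -0.114 0.002
vertex 2.305 -0.116 0.537
vertex 1.67 -0.515 0.412
endloop
endfacet
facet normal -0.958 -0.058 -0.279
outer loop
vertex 1.765 -0.114 0.002
vertex 1.67 -0.515 0.412
vertex 1.195 1.296 1.663
endloop
endfacet
facet normal 0.523 -0.666 -0.532
outer loop
vertex 1.67 -0.515 0.412
vertex 2.305 -0.116 0.537
vertex 1.947 -0.683 0.895
endloop
endfacet
facet normal -0.835 -0.443 0.325
outer loop
vertex 1.67 -0.515 0.412
vertex 1.947 -0.683 0.895
vertex 1.195 1.296 1.663
endloop
endfacet
facet normal 0.523 -0.666 -0.532
outer loop
vertex 1.947 -0.683 0.895
vertex 2.305 -0.116 0.537
vertex 2.433 -0.519 1.168
endloop
endfacet
facet normal -0.319 -0.446 0.836
outer loop
vertex 1.947 -0.683 0.895
vertex 2.433 -0.519 1.168
vertex 1.195 1.296 1.663
endloop
endfacet
facet normal 0.524 -0.666 -0.531
outer loop
vertex 2.433 -0.519 1.168
vertex 2.305 -0.116 0.537
vertex 2.844 -0.119 1.072
endloop
endfacet
facet normal 0.287 -0.065 0.956
outer loop
vertex 2.433 -0.519 1.168
vertex 2.844 -0.119 1.072
vertex 1.195 1.296 1.663
endloop
endfacet
facet normal 0.524 -0.666 -0.531
outer loop
vertex 2.844 -0.119 1.072
vertex 2.305 -0.116 0.537
vertex 2.939 0.283 0.662
endloop
endfacet
facet normal 0.629 0.477 0.614
outer loop
vertex 2.844 -0.119 1.072
vertex 2.939 0.283 0.662
vertex 1.195 1.296 1.663
endloop
endfacet

endsolid


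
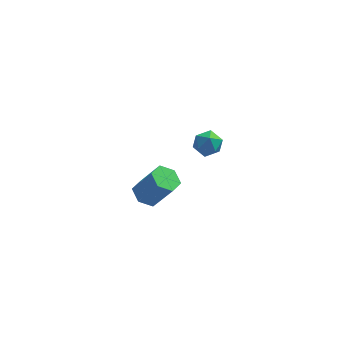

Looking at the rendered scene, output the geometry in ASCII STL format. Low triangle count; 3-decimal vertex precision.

solid 
facet normal -0.527 0.124 -0.841
outer loop
vertex 0.683 2.584 -4.753
vertex 0.23 3.356 -4.355
vertex 1.062 3.481 -4.858
endloop
endfacet
facet normal 0.757 -0.382 -0.530
outer loop
vertex 0.683 2.584 -4.753
vertex 1.062 3.481 -4.858
vertex 1.842 2.311 -2.903
endloop
endfacet
facet normal 0.756 -0.383 -0.531
outer loop
vertex 1.842 2.311 -2.903
vertex 1.062 3.481 -4.858
vertex 2.222 3.208 -3.008
endloop
endfacet
facet normal 0.527 -0.125 0.841
outer loop
vertex 1.842 2.311 -2.903
vertex 2.222 3.208 -3.008
vertex 1.39 3.084 -2.505
endloop
endfacet
facet normal -0.527 0.124 -0.841
outer loop
vertex 1.062 3.481 -4.858
vertex 0.23 3.356 -4.355
vertex 0.609 4.254 -4.46
endloop
endfacet
facet normal 0.713 0.602 -0.358
outer loop
vertex 1.062 3.481 -4.858
vertex 0.609 4.254 -4.46
vertex 2.222 3.208 -3.008
endloop
endfacet
facet normal 0.713 0.602 -0.359
outer loop
vertex 2.222 3.208 -3.008
vertex 0.609 4.254 -4.46
vertex 1.769 3.981 -2.611
endloop
endfacet
facet normal 0.527 -0.123 0.841
outer loop
vertex 2.222 3.208 -3.008
vertex 1.769 3.981 -2.611
vertex 1.39 3.084 -2.505
endloop
endfacet
facet normal -0.527 0.124 -0.840
outer loop
vertex 0.609 4.254 -4.46
vertex 0.23 3.356 -4.355
vertex -0.222 4.129 -3.957
endloop
endfacet
facet normal -0.044 0.984 0.173
outer loop
vertex 0.609 4.254 -4.46
vertex -0.222 4.129 -3.957
vertex 1.769 3.981 -2.611
endloop
endfacet
facet normal -0.043 0.984 0.172
outer loop
vertex 1.769 3.981 -2.611
vertex -0.222 4.129 -3.957
vertex 0.937 3.856 -2.107
endloop
endfacet
facet normal 0.528 -0.124 0.840
outer loop
vertex 1.769 3.981 -2.611
vertex 0.937 3.856 -2.107
vertex 1.39 3.084 -2.505
endloop
endfacet
facet normal -0.527 0.125 -0.841
outer loop
vertex -0.222 4.129 -3.957
vertex 0.23 3.356 -4.355
vertex -0.602 3.232 -3.852
endloop
endfacet
facet normal -0.757 0.383 0.530
outer loop
vertex -0.222 4.129 -3.957
vertex -0.602 3.232 -3.852
vertex 0.937 3.856 -2.107
endloop
endfacet
facet normal -0.757 0.382 0.531
outer loop
vertex 0.937 3.856 -2.107
vertex -0.602 3.232 -3.852
vertex 0.558 2.959 -2.002
endloop
endfacet
facet normal 0.527 -0.124 0.841
outer loop
vertex 0.937 3.856 -2.107
vertex 0.558 2.959 -2.002
vertex 1.39 3.084 -2.505
endloop
endfacet
facet normal -0.527 0.123 -0.841
outer loop
vertex -0.602 3.232 -3.852
vertex 0.23 3.356 -4.355
vertex -0.149 2.459 -4.249
endloop
endfacet
facet normal -0.713 -0.602 0.358
outer loop
vertex -0.602 3.232 -3.852
vertex -0.149 2.459 -4.249
vertex 0.558 2.959 -2.002
endloop
endfacet
facet normal -0.713 -0.602 0.358
outer loop
vertex 0.558 2.959 -2.002
vertex -0.149 2.459 -4.249
vertex 1.011 2.186 -2.4
endloop
endfacet
facet normal 0.527 -0.124 0.841
outer loop
vertex 0.558 2.959 -2.002
vertex 1.011 2.186 -2.4
vertex 1.39 3.084 -2.505
endloop
endfacet
facet normal -0.528 0.124 -0.840
outer loop
vertex -0.149 2.459 -4.249
vertex 0.23 3.356 -4.355
vertex 0.683 2.584 -4.753
endloop
endfacet
facet normal 0.043 -0.984 -0.172
outer loop
vertex -0.149 2.459 -4.249
vertex 0.683 2.584 -4.753
vertex 1.011 2.186 -2.4
endloop
endfacet
facet normal 0.044 -0.984 -0.173
outer loop
vertex 1.011 2.186 -2.4
vertex 0.683 2.584 -4.753
vertex 1.842 2.311 -2.903
endloop
endfacet
facet normal 0.527 -0.124 0.840
outer loop
vertex 1.011 2.186 -2.4
vertex 1.842 2.311 -2.903
vertex 1.39 3.084 -2.505
endloop
endfacet
facet normal -0.456 -0.481 0.749
outer loop
vertex 3.323 0.249 4.253
vertex 3.547 -0.544 3.88
vertex 4.105 -0.15 4.473
endloop
endfacet
facet normal -0.197 0.148 0.969
outer loop
vertex 3.323 0.249 4.253
vertex 4.105 -0.15 4.473
vertex 4.076 0.743 4.331
endloop
endfacet
facet normal -0.492 0.660 0.568
outer loop
vertex 3.323 0.249 4.253
vertex 4.076 0.743 4.331
vertex 3.501 0.9 3.651
endloop
endfacet
facet normal -0.932 0.348 0.101
outer loop
vertex 3.323 0.249 4.253
vertex 3.501 0.9 3.651
vertex 3.174 0.104 3.373
endloop
endfacet
facet normal -0.910 -0.357 0.213
outer loop
vertex 3.323 0.249 4.253
vertex 3.174 0.104 3.373
vertex 3.547 -0.544 3.88
endloop
endfacet
facet normal 0.506 0.151 0.849
outer loop
vertex 4.076 0.743 4.331
vertex 4.105 -0.15 4.473
vertex 4.766 0.256 4.007
endloop
endfacet
facet normal 0.087 -0.866 0.493
outer loop
vertex 4.105 -0.15 4.473
vertex 3.547 -0.544 3.88
vertex 4.439 -0.54 3.729
endloop
endfacet
facet normal -0.646 -0.665 -0.375
outer loop
vertex 3.547 -0.544 3.88
vertex 3.174 0.104 3.373
vertex 3.864 -0.383 3.049
endloop
endfacet
facet normal -0.683 0.475 -0.555
outer loop
vertex 3.174 0.104 3.373
vertex 3.501 0.9 3.651
vertex 3.835 0.51 2.907
endloop
endfacet
facet normal 0.030 0.979 0.201
outer loop
vertex 3.501 0.9 3.651
vertex 4.076 0.743 4.331
vertex 4.393 0.904 3.5
endloop
endfacet
facet normal 0.932 -0.348 -0.101
outer loop
vertex 4.617 0.111 3.127
vertex 4.766 0.256 4.007
vertex 4.439 -0.54 3.729
endloop
endfacet
facet normal 0.492 -0.660 -0.568
outer loop
vertex 4.617 0.111 3.127
vertex 4.439 -0.54 3.729
vertex 3.864 -0.383 3.049
endloop
endfacet
facet normal 0.197 -0.148 -0.969
outer loop
vertex 4.617 0.111 3.127
vertex 3.864 -0.383 3.049
vertex 3.835 0.51 2.907
endloop
endfacet
facet normal 0.456 0.481 -0.749
outer loop
vertex 4.617 0.111 3.127
vertex 3.835 0.51 2.907
vertex 4.393 0.904 3.5
endloop
endfacet
facet normal 0.910 0.357 -0.213
outer loop
vertex 4.617 0.111 3.127
vertex 4.393 0.904 3.5
vertex 4.766 0.256 4.007
endloop
endfacet
facet normal 0.683 -0.475 0.555
outer loop
vertex 4.439 -0.54 3.729
vertex 4.766 0.256 4.007
vertex 4.105 -0.15 4.473
endloop
endfacet
facet normal -0.030 -0.979 -0.201
outer loop
vertex 3.864 -0.383 3.049
vertex 4.439 -0.54 3.729
vertex 3.547 -0.544 3.88
endloop
endfacet
facet normal -0.506 -0.151 -0.849
outer loop
vertex 3.835 0.51 2.907
vertex 3.864 -0.383 3.049
vertex 3.174 0.104 3.373
endloop
endfacet
facet normal -0.087 0.866 -0.493
outer loop
vertex 4.393 0.904 3.5
vertex 3.835 0.51 2.907
vertex 3.501 0.9 3.651
endloop
endfacet
facet normal 0.646 0.665 0.375
outer loop
vertex 4.766 0.256 4.007
vertex 4.393 0.904 3.5
vertex 4.076 0.743 4.331
endloop
endfacet

endsolid


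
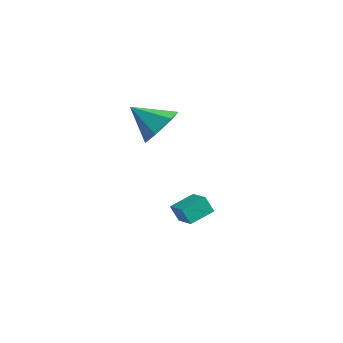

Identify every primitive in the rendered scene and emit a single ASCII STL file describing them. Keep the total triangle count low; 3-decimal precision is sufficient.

solid 
facet normal 0.543 0.568 -0.618
outer loop
vertex 3.11 -2.716 1.425
vertex 2.337 -1.962 1.438
vertex 3.134 -1.931 2.167
endloop
endfacet
facet normal 0.478 -0.611 0.631
outer loop
vertex 3.11 -2.716 1.425
vertex 3.134 -1.931 2.167
vertex 1.403 -2.938 2.502
endloop
endfacet
facet normal 0.543 0.568 -0.618
outer loop
vertex 3.134 -1.931 2.167
vertex 2.337 -1.962 1.438
vertex 2.361 -1.177 2.18
endloop
endfacet
facet normal 0.126 0.112 0.986
outer loop
vertex 3.134 -1.931 2.167
vertex 2.361 -1.177 2.18
vertex 1.403 -2.938 2.502
endloop
endfacet
facet normal 0.543 0.568 -0.618
outer loop
vertex 2.361 -1.177 2.18
vertex 2.337 -1.962 1.438
vertex 1.564 -1.208 1.451
endloop
endfacet
facet normal -0.612 0.452 0.650
outer loop
vertex 2.361 -1.177 2.18
vertex 1.564 -1.208 1.451
vertex 1.403 -2.938 2.502
endloop
endfacet
facet normal 0.543 0.568 -0.618
outer loop
vertex 1.564 -1.208 1.451
vertex 2.337 -1.962 1.438
vertex 1.541 -1.993 0.71
endloop
endfacet
facet normal -0.997 0.068 -0.041
outer loop
vertex 1.564 -1.208 1.451
vertex 1.541 -1.993 0.71
vertex 1.403 -2.938 2.502
endloop
endfacet
facet normal 0.543 0.568 -0.618
outer loop
vertex 1.541 -1.993 0.71
vertex 2.337 -1.962 1.438
vertex 2.314 -2.747 0.697
endloop
endfacet
facet normal -0.645 -0.654 -0.395
outer loop
vertex 1.541 -1.993 0.71
vertex 2.314 -2.747 0.697
vertex 1.403 -2.938 2.502
endloop
endfacet
facet normal 0.543 0.568 -0.618
outer loop
vertex 2.314 -2.747 0.697
vertex 2.337 -1.962 1.438
vertex 3.11 -2.716 1.425
endloop
endfacet
facet normal 0.092 -0.994 -0.059
outer loop
vertex 2.314 -2.747 0.697
vertex 3.11 -2.716 1.425
vertex 1.403 -2.938 2.502
endloop
endfacet
facet normal -0.980 0.038 -0.194
outer loop
vertex 1.468 -1.054 -3.702
vertex 1.423 0.138 -3.238
vertex 1.649 -0.717 -4.55
endloop
endfacet
facet normal 0.036 -0.931 -0.363
outer loop
vertex 2.697 -0.758 -4.342
vertex 1.468 -1.054 -3.702
vertex 1.649 -0.717 -4.55
endloop
endfacet
facet normal -0.980 0.038 -0.193
outer loop
vertex 1.649 -0.717 -4.55
vertex 1.423 0.138 -3.238
vertex 1.603 0.475 -4.085
endloop
endfacet
facet normal 0.195 0.363 -0.911
outer loop
vertex 1.603 0.475 -4.085
vertex 2.697 -0.758 -4.342
vertex 1.649 -0.717 -4.55
endloop
endfacet
facet normal -0.195 -0.362 0.911
outer loop
vertex 1.468 -1.054 -3.702
vertex 2.471 0.097 -3.03
vertex 1.423 0.138 -3.238
endloop
endfacet
facet normal 0.035 -0.931 -0.363
outer loop
vertex 2.517 -1.095 -3.495
vertex 1.468 -1.054 -3.702
vertex 2.697 -0.758 -4.342
endloop
endfacet
facet normal -0.194 -0.363 0.911
outer loop
vertex 2.517 -1.095 -3.495
vertex 2.471 0.097 -3.03
vertex 1.468 -1.054 -3.702
endloop
endfacet
facet normal -0.036 0.931 0.363
outer loop
vertex 1.423 0.138 -3.238
vertex 2.471 0.097 -3.03
vertex 1.603 0.475 -4.085
endloop
endfacet
facet normal 0.194 0.362 -0.912
outer loop
vertex 2.652 0.434 -3.878
vertex 2.697 -0.758 -4.342
vertex 1.603 0.475 -4.085
endloop
endfacet
facet normal -0.035 0.931 0.363
outer loop
vertex 1.603 0.475 -4.085
vertex 2.471 0.097 -3.03
vertex 2.652 0.434 -3.878
endloop
endfacet
facet normal 0.980 -0.038 0.193
outer loop
vertex 2.652 0.434 -3.878
vertex 2.517 -1.095 -3.495
vertex 2.697 -0.758 -4.342
endloop
endfacet
facet normal 0.980 -0.038 0.194
outer loop
vertex 2.471 0.097 -3.03
vertex 2.517 -1.095 -3.495
vertex 2.652 0.434 -3.878
endloop
endfacet

endsolid


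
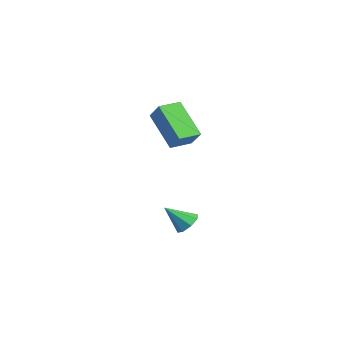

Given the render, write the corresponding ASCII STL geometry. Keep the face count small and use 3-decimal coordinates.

solid 
facet normal 0.183 0.698 -0.692
outer loop
vertex 2.897 0.636 -2.871
vertex 2.223 0.67 -3.015
vertex 2.646 0.994 -2.576
endloop
endfacet
facet normal 0.715 -0.071 0.695
outer loop
vertex 2.897 0.636 -2.871
vertex 2.646 0.994 -2.576
vertex 1.957 -0.35 -2.005
endloop
endfacet
facet normal 0.183 0.699 -0.692
outer loop
vertex 2.646 0.994 -2.576
vertex 2.223 0.67 -3.015
vertex 2.147 1.163 -2.537
endloop
endfacet
facet normal 0.177 0.307 0.935
outer loop
vertex 2.646 0.994 -2.576
vertex 2.147 1.163 -2.537
vertex 1.957 -0.35 -2.005
endloop
endfacet
facet normal 0.182 0.699 -0.692
outer loop
vertex 2.147 1.163 -2.537
vertex 2.223 0.67 -3.015
vertex 1.693 1.043 -2.778
endloop
endfacet
facet normal -0.510 0.342 0.790
outer loop
vertex 2.147 1.163 -2.537
vertex 1.693 1.043 -2.778
vertex 1.957 -0.35 -2.005
endloop
endfacet
facet normal 0.183 0.699 -0.691
outer loop
vertex 1.693 1.043 -2.778
vertex 2.223 0.67 -3.015
vertex 1.549 0.705 -3.158
endloop
endfacet
facet normal -0.939 0.013 0.344
outer loop
vertex 1.693 1.043 -2.778
vertex 1.549 0.705 -3.158
vertex 1.957 -0.35 -2.005
endloop
endfacet
facet normal 0.183 0.700 -0.691
outer loop
vertex 1.549 0.705 -3.158
vertex 2.223 0.67 -3.015
vertex 1.801 0.347 -3.454
endloop
endfacet
facet normal -0.861 -0.488 -0.142
outer loop
vertex 1.549 0.705 -3.158
vertex 1.801 0.347 -3.454
vertex 1.957 -0.35 -2.005
endloop
endfacet
facet normal 0.184 0.699 -0.691
outer loop
vertex 1.801 0.347 -3.454
vertex 2.223 0.67 -3.015
vertex 2.3 0.178 -3.492
endloop
endfacet
facet normal -0.322 -0.866 -0.382
outer loop
vertex 1.801 0.347 -3.454
vertex 2.3 0.178 -3.492
vertex 1.957 -0.35 -2.005
endloop
endfacet
facet normal 0.182 0.699 -0.692
outer loop
vertex 2.3 0.178 -3.492
vertex 2.223 0.67 -3.015
vertex 2.754 0.298 -3.251
endloop
endfacet
facet normal 0.364 -0.901 -0.236
outer loop
vertex 2.3 0.178 -3.492
vertex 2.754 0.298 -3.251
vertex 1.957 -0.35 -2.005
endloop
endfacet
facet normal 0.183 0.699 -0.691
outer loop
vertex 2.754 0.298 -3.251
vertex 2.223 0.67 -3.015
vertex 2.897 0.636 -2.871
endloop
endfacet
facet normal 0.793 -0.572 0.210
outer loop
vertex 2.754 0.298 -3.251
vertex 2.897 0.636 -2.871
vertex 1.957 -0.35 -2.005
endloop
endfacet
facet normal -0.688 -0.178 -0.703
outer loop
vertex 0.382 -0.579 3.183
vertex 0.039 0.517 3.241
vertex 1.83 -0.042 1.63
endloop
endfacet
facet normal 0.299 -0.953 -0.051
outer loop
vertex 2.621 0.163 2.439
vertex 0.382 -0.579 3.183
vertex 1.83 -0.042 1.63
endloop
endfacet
facet normal -0.688 -0.178 -0.703
outer loop
vertex 1.83 -0.042 1.63
vertex 0.039 0.517 3.241
vertex 1.486 1.054 1.689
endloop
endfacet
facet normal 0.661 0.246 -0.709
outer loop
vertex 1.486 1.054 1.689
vertex 2.621 0.163 2.439
vertex 1.83 -0.042 1.63
endloop
endfacet
facet normal -0.662 -0.245 0.709
outer loop
vertex 0.382 -0.579 3.183
vertex 0.83 0.722 4.05
vertex 0.039 0.517 3.241
endloop
endfacet
facet normal 0.299 -0.953 -0.051
outer loop
vertex 1.174 -0.374 3.991
vertex 0.382 -0.579 3.183
vertex 2.621 0.163 2.439
endloop
endfacet
facet normal -0.660 -0.245 0.710
outer loop
vertex 1.174 -0.374 3.991
vertex 0.83 0.722 4.05
vertex 0.382 -0.579 3.183
endloop
endfacet
facet normal -0.299 0.953 0.051
outer loop
vertex 0.039 0.517 3.241
vertex 0.83 0.722 4.05
vertex 1.486 1.054 1.689
endloop
endfacet
facet normal 0.661 0.244 -0.710
outer loop
vertex 2.278 1.259 2.497
vertex 2.621 0.163 2.439
vertex 1.486 1.054 1.689
endloop
endfacet
facet normal -0.299 0.953 0.051
outer loop
vertex 1.486 1.054 1.689
vertex 0.83 0.722 4.05
vertex 2.278 1.259 2.497
endloop
endfacet
facet normal 0.688 0.178 0.703
outer loop
vertex 2.278 1.259 2.497
vertex 1.174 -0.374 3.991
vertex 2.621 0.163 2.439
endloop
endfacet
facet normal 0.688 0.178 0.703
outer loop
vertex 0.83 0.722 4.05
vertex 1.174 -0.374 3.991
vertex 2.278 1.259 2.497
endloop
endfacet

endsolid


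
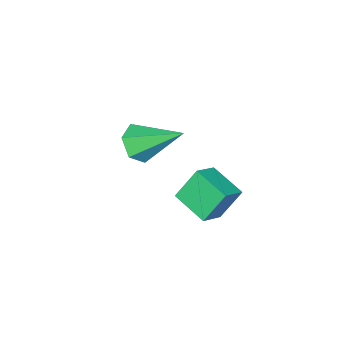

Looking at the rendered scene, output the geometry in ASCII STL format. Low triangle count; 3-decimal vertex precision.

solid 
facet normal 0.238 -0.799 -0.553
outer loop
vertex -0.282 -1.644 -3.266
vertex -0.765 -1.461 -3.738
vertex -0.108 -1.224 -3.798
endloop
endfacet
facet normal 0.808 0.305 0.505
outer loop
vertex -0.282 -1.644 -3.266
vertex -0.108 -1.224 -3.798
vertex -1.175 -0.079 -2.782
endloop
endfacet
facet normal 0.238 -0.799 -0.552
outer loop
vertex -0.108 -1.224 -3.798
vertex -0.765 -1.461 -3.738
vertex -0.591 -1.041 -4.271
endloop
endfacet
facet normal 0.567 0.775 -0.279
outer loop
vertex -0.108 -1.224 -3.798
vertex -0.591 -1.041 -4.271
vertex -1.175 -0.079 -2.782
endloop
endfacet
facet normal 0.238 -0.799 -0.552
outer loop
vertex -0.591 -1.041 -4.271
vertex -0.765 -1.461 -3.738
vertex -1.247 -1.278 -4.211
endloop
endfacet
facet normal -0.320 0.734 -0.599
outer loop
vertex -0.591 -1.041 -4.271
vertex -1.247 -1.278 -4.211
vertex -1.175 -0.079 -2.782
endloop
endfacet
facet normal 0.238 -0.799 -0.552
outer loop
vertex -1.247 -1.278 -4.211
vertex -0.765 -1.461 -3.738
vertex -1.421 -1.698 -3.678
endloop
endfacet
facet normal -0.965 0.223 -0.139
outer loop
vertex -1.247 -1.278 -4.211
vertex -1.421 -1.698 -3.678
vertex -1.175 -0.079 -2.782
endloop
endfacet
facet normal 0.238 -0.798 -0.553
outer loop
vertex -1.421 -1.698 -3.678
vertex -0.765 -1.461 -3.738
vertex -0.938 -1.881 -3.206
endloop
endfacet
facet normal -0.724 -0.247 0.645
outer loop
vertex -1.421 -1.698 -3.678
vertex -0.938 -1.881 -3.206
vertex -1.175 -0.079 -2.782
endloop
endfacet
facet normal 0.238 -0.798 -0.553
outer loop
vertex -0.938 -1.881 -3.206
vertex -0.765 -1.461 -3.738
vertex -0.282 -1.644 -3.266
endloop
endfacet
facet normal 0.163 -0.206 0.965
outer loop
vertex -0.938 -1.881 -3.206
vertex -0.282 -1.644 -3.266
vertex -1.175 -0.079 -2.782
endloop
endfacet
facet normal -0.444 0.312 0.840
outer loop
vertex 0.392 1.683 -2.388
vertex 0.53 2.795 -2.728
vertex -0.372 1.658 -2.783
endloop
endfacet
facet normal -0.119 -0.950 0.290
outer loop
vertex 0.13 1.305 -3.732
vertex 0.392 1.683 -2.388
vertex -0.372 1.658 -2.783
endloop
endfacet
facet normal -0.445 0.312 0.840
outer loop
vertex -0.372 1.658 -2.783
vertex 0.53 2.795 -2.728
vertex -0.234 2.769 -3.123
endloop
endfacet
facet normal -0.888 -0.030 -0.459
outer loop
vertex -0.234 2.769 -3.123
vertex 0.13 1.305 -3.732
vertex -0.372 1.658 -2.783
endloop
endfacet
facet normal 0.888 0.030 0.459
outer loop
vertex 0.392 1.683 -2.388
vertex 1.032 2.442 -3.677
vertex 0.53 2.795 -2.728
endloop
endfacet
facet normal -0.118 -0.950 0.290
outer loop
vertex 0.894 1.331 -3.337
vertex 0.392 1.683 -2.388
vertex 0.13 1.305 -3.732
endloop
endfacet
facet normal 0.888 0.030 0.459
outer loop
vertex 0.894 1.331 -3.337
vertex 1.032 2.442 -3.677
vertex 0.392 1.683 -2.388
endloop
endfacet
facet normal 0.118 0.949 -0.291
outer loop
vertex 0.53 2.795 -2.728
vertex 1.032 2.442 -3.677
vertex -0.234 2.769 -3.123
endloop
endfacet
facet normal -0.888 -0.030 -0.459
outer loop
vertex 0.268 2.417 -4.072
vertex 0.13 1.305 -3.732
vertex -0.234 2.769 -3.123
endloop
endfacet
facet normal 0.119 0.950 -0.290
outer loop
vertex -0.234 2.769 -3.123
vertex 1.032 2.442 -3.677
vertex 0.268 2.417 -4.072
endloop
endfacet
facet normal 0.445 -0.312 -0.840
outer loop
vertex 0.268 2.417 -4.072
vertex 0.894 1.331 -3.337
vertex 0.13 1.305 -3.732
endloop
endfacet
facet normal 0.444 -0.312 -0.840
outer loop
vertex 1.032 2.442 -3.677
vertex 0.894 1.331 -3.337
vertex 0.268 2.417 -4.072
endloop
endfacet

endsolid


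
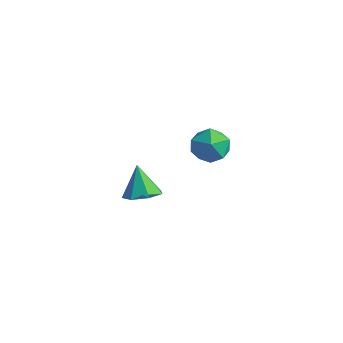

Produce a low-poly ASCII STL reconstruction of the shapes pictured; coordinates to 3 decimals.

solid 
facet normal -0.586 0.512 0.628
outer loop
vertex 0.85 1.157 3.263
vertex 1.546 1.167 3.904
vertex 1.477 1.866 3.27
endloop
endfacet
facet normal -0.748 0.662 -0.051
outer loop
vertex 0.85 1.157 3.263
vertex 1.477 1.866 3.27
vertex 1.198 1.488 2.448
endloop
endfacet
facet normal -0.926 0.051 -0.374
outer loop
vertex 0.85 1.157 3.263
vertex 1.198 1.488 2.448
vertex 1.095 0.556 2.575
endloop
endfacet
facet normal -0.874 -0.475 0.104
outer loop
vertex 0.85 1.157 3.263
vertex 1.095 0.556 2.575
vertex 1.31 0.357 3.475
endloop
endfacet
facet normal -0.664 -0.190 0.724
outer loop
vertex 0.85 1.157 3.263
vertex 1.31 0.357 3.475
vertex 1.546 1.167 3.904
endloop
endfacet
facet normal -0.161 0.916 -0.367
outer loop
vertex 1.198 1.488 2.448
vertex 1.477 1.866 3.27
vertex 2.11 1.703 2.585
endloop
endfacet
facet normal 0.102 0.674 0.732
outer loop
vertex 1.477 1.866 3.27
vertex 1.546 1.167 3.904
vertex 2.325 1.504 3.485
endloop
endfacet
facet normal -0.024 -0.462 0.886
outer loop
vertex 1.546 1.167 3.904
vertex 1.31 0.357 3.475
vertex 2.222 0.572 3.612
endloop
endfacet
facet normal -0.365 -0.924 -0.117
outer loop
vertex 1.31 0.357 3.475
vertex 1.095 0.556 2.575
vertex 1.943 0.194 2.79
endloop
endfacet
facet normal -0.448 -0.072 -0.891
outer loop
vertex 1.095 0.556 2.575
vertex 1.198 1.488 2.448
vertex 1.874 0.893 2.156
endloop
endfacet
facet normal 0.874 0.475 -0.104
outer loop
vertex 2.57 0.903 2.797
vertex 2.11 1.703 2.585
vertex 2.325 1.504 3.485
endloop
endfacet
facet normal 0.926 -0.051 0.374
outer loop
vertex 2.57 0.903 2.797
vertex 2.325 1.504 3.485
vertex 2.222 0.572 3.612
endloop
endfacet
facet normal 0.748 -0.662 0.051
outer loop
vertex 2.57 0.903 2.797
vertex 2.222 0.572 3.612
vertex 1.943 0.194 2.79
endloop
endfacet
facet normal 0.586 -0.512 -0.628
outer loop
vertex 2.57 0.903 2.797
vertex 1.943 0.194 2.79
vertex 1.874 0.893 2.156
endloop
endfacet
facet normal 0.664 0.190 -0.724
outer loop
vertex 2.57 0.903 2.797
vertex 1.874 0.893 2.156
vertex 2.11 1.703 2.585
endloop
endfacet
facet normal 0.365 0.924 0.117
outer loop
vertex 2.325 1.504 3.485
vertex 2.11 1.703 2.585
vertex 1.477 1.866 3.27
endloop
endfacet
facet normal 0.448 0.072 0.891
outer loop
vertex 2.222 0.572 3.612
vertex 2.325 1.504 3.485
vertex 1.546 1.167 3.904
endloop
endfacet
facet normal 0.161 -0.916 0.367
outer loop
vertex 1.943 0.194 2.79
vertex 2.222 0.572 3.612
vertex 1.31 0.357 3.475
endloop
endfacet
facet normal -0.102 -0.674 -0.732
outer loop
vertex 1.874 0.893 2.156
vertex 1.943 0.194 2.79
vertex 1.095 0.556 2.575
endloop
endfacet
facet normal 0.024 0.462 -0.886
outer loop
vertex 2.11 1.703 2.585
vertex 1.874 0.893 2.156
vertex 1.198 1.488 2.448
endloop
endfacet
facet normal 0.406 -0.168 -0.898
outer loop
vertex -1.807 0.929 -2.203
vertex -2.555 1.236 -2.599
vertex -1.821 1.696 -2.353
endloop
endfacet
facet normal 0.631 0.160 0.759
outer loop
vertex -1.807 0.929 -2.203
vertex -1.821 1.696 -2.353
vertex -3.205 1.504 -1.161
endloop
endfacet
facet normal 0.406 -0.167 -0.899
outer loop
vertex -1.821 1.696 -2.353
vertex -2.555 1.236 -2.599
vertex -2.388 2.116 -2.687
endloop
endfacet
facet normal 0.312 0.812 0.493
outer loop
vertex -1.821 1.696 -2.353
vertex -2.388 2.116 -2.687
vertex -3.205 1.504 -1.161
endloop
endfacet
facet normal 0.406 -0.167 -0.899
outer loop
vertex -2.388 2.116 -2.687
vertex -2.555 1.236 -2.599
vertex -3.081 1.873 -2.955
endloop
endfacet
facet normal -0.381 0.910 0.161
outer loop
vertex -2.388 2.116 -2.687
vertex -3.081 1.873 -2.955
vertex -3.205 1.504 -1.161
endloop
endfacet
facet normal 0.406 -0.167 -0.898
outer loop
vertex -3.081 1.873 -2.955
vertex -2.555 1.236 -2.599
vertex -3.377 1.151 -2.955
endloop
endfacet
facet normal -0.925 0.379 0.014
outer loop
vertex -3.081 1.873 -2.955
vertex -3.377 1.151 -2.955
vertex -3.205 1.504 -1.161
endloop
endfacet
facet normal 0.406 -0.168 -0.898
outer loop
vertex -3.377 1.151 -2.955
vertex -2.555 1.236 -2.599
vertex -3.055 0.492 -2.686
endloop
endfacet
facet normal -0.911 -0.379 0.162
outer loop
vertex -3.377 1.151 -2.955
vertex -3.055 0.492 -2.686
vertex -3.205 1.504 -1.161
endloop
endfacet
facet normal 0.407 -0.168 -0.898
outer loop
vertex -3.055 0.492 -2.686
vertex -2.555 1.236 -2.599
vertex -2.356 0.394 -2.351
endloop
endfacet
facet normal -0.349 -0.796 0.494
outer loop
vertex -3.055 0.492 -2.686
vertex -2.356 0.394 -2.351
vertex -3.205 1.504 -1.161
endloop
endfacet
facet normal 0.406 -0.168 -0.898
outer loop
vertex -2.356 0.394 -2.351
vertex -2.555 1.236 -2.599
vertex -1.807 0.929 -2.203
endloop
endfacet
facet normal 0.337 -0.556 0.759
outer loop
vertex -2.356 0.394 -2.351
vertex -1.807 0.929 -2.203
vertex -3.205 1.504 -1.161
endloop
endfacet

endsolid


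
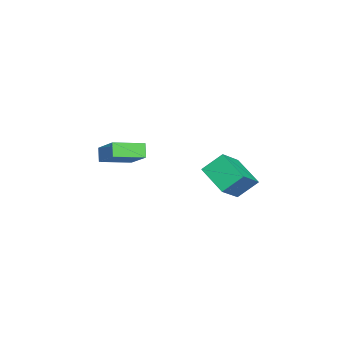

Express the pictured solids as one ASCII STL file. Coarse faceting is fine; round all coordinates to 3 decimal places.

solid 
facet normal -0.585 -0.158 0.796
outer loop
vertex 0.532 -2.737 -0.805
vertex -0.424 -1.141 -1.192
vertex -0.81 -3.833 -2.009
endloop
endfacet
facet normal 0.503 -0.840 0.204
outer loop
vertex -0.236 -3.679 -2.788
vertex 0.532 -2.737 -0.805
vertex -0.81 -3.833 -2.009
endloop
endfacet
facet normal -0.585 -0.158 0.796
outer loop
vertex -0.81 -3.833 -2.009
vertex -0.424 -1.141 -1.192
vertex -1.766 -2.237 -2.396
endloop
endfacet
facet normal -0.636 -0.519 -0.571
outer loop
vertex -1.766 -2.237 -2.396
vertex -0.236 -3.679 -2.788
vertex -0.81 -3.833 -2.009
endloop
endfacet
facet normal 0.636 0.519 0.571
outer loop
vertex 0.532 -2.737 -0.805
vertex 0.15 -0.987 -1.971
vertex -0.424 -1.141 -1.192
endloop
endfacet
facet normal 0.503 -0.840 0.204
outer loop
vertex 1.106 -2.583 -1.584
vertex 0.532 -2.737 -0.805
vertex -0.236 -3.679 -2.788
endloop
endfacet
facet normal 0.636 0.519 0.571
outer loop
vertex 1.106 -2.583 -1.584
vertex 0.15 -0.987 -1.971
vertex 0.532 -2.737 -0.805
endloop
endfacet
facet normal -0.503 0.840 -0.204
outer loop
vertex -0.424 -1.141 -1.192
vertex 0.15 -0.987 -1.971
vertex -1.766 -2.237 -2.396
endloop
endfacet
facet normal -0.636 -0.519 -0.571
outer loop
vertex -1.192 -2.083 -3.175
vertex -0.236 -3.679 -2.788
vertex -1.766 -2.237 -2.396
endloop
endfacet
facet normal -0.503 0.840 -0.204
outer loop
vertex -1.766 -2.237 -2.396
vertex 0.15 -0.987 -1.971
vertex -1.192 -2.083 -3.175
endloop
endfacet
facet normal 0.585 0.158 -0.796
outer loop
vertex -1.192 -2.083 -3.175
vertex 1.106 -2.583 -1.584
vertex -0.236 -3.679 -2.788
endloop
endfacet
facet normal 0.585 0.158 -0.796
outer loop
vertex 0.15 -0.987 -1.971
vertex 1.106 -2.583 -1.584
vertex -1.192 -2.083 -3.175
endloop
endfacet
facet normal -0.751 0.300 -0.588
outer loop
vertex -0.623 2.747 -3.348
vertex -1.016 3.82 -2.3
vertex 0.609 4.074 -4.244
endloop
endfacet
facet normal 0.253 -0.692 -0.676
outer loop
vertex 2.096 3.48 -3.08
vertex -0.623 2.747 -3.348
vertex 0.609 4.074 -4.244
endloop
endfacet
facet normal -0.751 0.300 -0.589
outer loop
vertex 0.609 4.074 -4.244
vertex -1.016 3.82 -2.3
vertex 0.216 5.146 -3.197
endloop
endfacet
facet normal 0.610 0.657 -0.444
outer loop
vertex 0.216 5.146 -3.197
vertex 2.096 3.48 -3.08
vertex 0.609 4.074 -4.244
endloop
endfacet
facet normal -0.610 -0.657 0.444
outer loop
vertex -0.623 2.747 -3.348
vertex 0.471 3.226 -1.136
vertex -1.016 3.82 -2.3
endloop
endfacet
facet normal 0.253 -0.692 -0.676
outer loop
vertex 0.864 2.154 -2.183
vertex -0.623 2.747 -3.348
vertex 2.096 3.48 -3.08
endloop
endfacet
facet normal -0.610 -0.657 0.444
outer loop
vertex 0.864 2.154 -2.183
vertex 0.471 3.226 -1.136
vertex -0.623 2.747 -3.348
endloop
endfacet
facet normal -0.253 0.692 0.676
outer loop
vertex -1.016 3.82 -2.3
vertex 0.471 3.226 -1.136
vertex 0.216 5.146 -3.197
endloop
endfacet
facet normal 0.610 0.657 -0.444
outer loop
vertex 1.703 4.553 -2.032
vertex 2.096 3.48 -3.08
vertex 0.216 5.146 -3.197
endloop
endfacet
facet normal -0.254 0.692 0.676
outer loop
vertex 0.216 5.146 -3.197
vertex 0.471 3.226 -1.136
vertex 1.703 4.553 -2.032
endloop
endfacet
facet normal 0.751 -0.300 0.588
outer loop
vertex 1.703 4.553 -2.032
vertex 0.864 2.154 -2.183
vertex 2.096 3.48 -3.08
endloop
endfacet
facet normal 0.751 -0.300 0.589
outer loop
vertex 0.471 3.226 -1.136
vertex 0.864 2.154 -2.183
vertex 1.703 4.553 -2.032
endloop
endfacet

endsolid


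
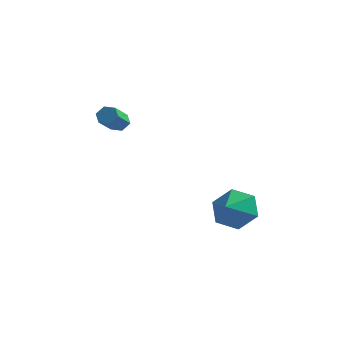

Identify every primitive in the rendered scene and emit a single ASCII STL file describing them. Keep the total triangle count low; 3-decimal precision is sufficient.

solid 
facet normal -0.134 0.879 -0.457
outer loop
vertex 2.901 2.646 -2.522
vertex 2.475 3.052 -1.616
vertex 3.538 3.123 -1.792
endloop
endfacet
facet normal 0.697 -0.701 -0.150
outer loop
vertex 2.901 2.646 -2.522
vertex 3.538 3.123 -1.792
vertex 2.625 2.068 -1.104
endloop
endfacet
facet normal -0.135 0.878 -0.458
outer loop
vertex 3.538 3.123 -1.792
vertex 2.475 3.052 -1.616
vertex 3.112 3.53 -0.887
endloop
endfacet
facet normal 0.784 -0.338 0.521
outer loop
vertex 3.538 3.123 -1.792
vertex 3.112 3.53 -0.887
vertex 2.625 2.068 -1.104
endloop
endfacet
facet normal -0.135 0.878 -0.458
outer loop
vertex 3.112 3.53 -0.887
vertex 2.475 3.052 -1.616
vertex 2.049 3.459 -0.711
endloop
endfacet
facet normal 0.173 -0.201 0.964
outer loop
vertex 3.112 3.53 -0.887
vertex 2.049 3.459 -0.711
vertex 2.625 2.068 -1.104
endloop
endfacet
facet normal -0.134 0.879 -0.458
outer loop
vertex 2.049 3.459 -0.711
vertex 2.475 3.052 -1.616
vertex 1.412 2.981 -1.441
endloop
endfacet
facet normal -0.525 -0.426 0.737
outer loop
vertex 2.049 3.459 -0.711
vertex 1.412 2.981 -1.441
vertex 2.625 2.068 -1.104
endloop
endfacet
facet normal -0.134 0.879 -0.458
outer loop
vertex 1.412 2.981 -1.441
vertex 2.475 3.052 -1.616
vertex 1.838 2.574 -2.346
endloop
endfacet
facet normal -0.612 -0.788 0.067
outer loop
vertex 1.412 2.981 -1.441
vertex 1.838 2.574 -2.346
vertex 2.625 2.068 -1.104
endloop
endfacet
facet normal -0.135 0.879 -0.457
outer loop
vertex 1.838 2.574 -2.346
vertex 2.475 3.052 -1.616
vertex 2.901 2.646 -2.522
endloop
endfacet
facet normal 0.000 -0.926 -0.377
outer loop
vertex 1.838 2.574 -2.346
vertex 2.901 2.646 -2.522
vertex 2.625 2.068 -1.104
endloop
endfacet
facet normal -0.123 0.819 -0.560
outer loop
vertex -2.556 2.147 2.101
vertex -2.851 2.357 2.473
vertex -2.337 2.435 2.474
endloop
endfacet
facet normal 0.898 -0.147 -0.414
outer loop
vertex -2.556 2.147 2.101
vertex -2.337 2.435 2.474
vertex -2.393 1.074 2.834
endloop
endfacet
facet normal 0.899 -0.146 -0.412
outer loop
vertex -2.393 1.074 2.834
vertex -2.337 2.435 2.474
vertex -2.175 1.362 3.208
endloop
endfacet
facet normal 0.125 -0.820 0.559
outer loop
vertex -2.393 1.074 2.834
vertex -2.175 1.362 3.208
vertex -2.689 1.283 3.207
endloop
endfacet
facet normal -0.123 0.820 -0.559
outer loop
vertex -2.337 2.435 2.474
vertex -2.851 2.357 2.473
vertex -2.633 2.645 2.847
endloop
endfacet
facet normal 0.813 0.407 0.416
outer loop
vertex -2.337 2.435 2.474
vertex -2.633 2.645 2.847
vertex -2.175 1.362 3.208
endloop
endfacet
facet normal 0.813 0.407 0.415
outer loop
vertex -2.175 1.362 3.208
vertex -2.633 2.645 2.847
vertex -2.47 1.572 3.58
endloop
endfacet
facet normal 0.125 -0.818 0.561
outer loop
vertex -2.175 1.362 3.208
vertex -2.47 1.572 3.58
vertex -2.689 1.283 3.207
endloop
endfacet
facet normal -0.125 0.820 -0.559
outer loop
vertex -2.633 2.645 2.847
vertex -2.851 2.357 2.473
vertex -3.147 2.566 2.846
endloop
endfacet
facet normal -0.087 0.553 0.829
outer loop
vertex -2.633 2.645 2.847
vertex -3.147 2.566 2.846
vertex -2.47 1.572 3.58
endloop
endfacet
facet normal -0.087 0.553 0.829
outer loop
vertex -2.47 1.572 3.58
vertex -3.147 2.566 2.846
vertex -2.984 1.493 3.579
endloop
endfacet
facet normal 0.125 -0.818 0.561
outer loop
vertex -2.47 1.572 3.58
vertex -2.984 1.493 3.579
vertex -2.689 1.283 3.207
endloop
endfacet
facet normal -0.125 0.820 -0.559
outer loop
vertex -3.147 2.566 2.846
vertex -2.851 2.357 2.473
vertex -3.365 2.278 2.472
endloop
endfacet
facet normal -0.899 0.145 0.412
outer loop
vertex -3.147 2.566 2.846
vertex -3.365 2.278 2.472
vertex -2.984 1.493 3.579
endloop
endfacet
facet normal -0.898 0.147 0.414
outer loop
vertex -2.984 1.493 3.579
vertex -3.365 2.278 2.472
vertex -3.203 1.205 3.206
endloop
endfacet
facet normal 0.123 -0.819 0.560
outer loop
vertex -2.984 1.493 3.579
vertex -3.203 1.205 3.206
vertex -2.689 1.283 3.207
endloop
endfacet
facet normal -0.125 0.818 -0.561
outer loop
vertex -3.365 2.278 2.472
vertex -2.851 2.357 2.473
vertex -3.07 2.068 2.1
endloop
endfacet
facet normal -0.814 -0.407 -0.415
outer loop
vertex -3.365 2.278 2.472
vertex -3.07 2.068 2.1
vertex -3.203 1.205 3.206
endloop
endfacet
facet normal -0.813 -0.408 -0.416
outer loop
vertex -3.203 1.205 3.206
vertex -3.07 2.068 2.1
vertex -2.907 0.995 2.833
endloop
endfacet
facet normal 0.123 -0.820 0.559
outer loop
vertex -3.203 1.205 3.206
vertex -2.907 0.995 2.833
vertex -2.689 1.283 3.207
endloop
endfacet
facet normal -0.125 0.818 -0.561
outer loop
vertex -3.07 2.068 2.1
vertex -2.851 2.357 2.473
vertex -2.556 2.147 2.101
endloop
endfacet
facet normal 0.087 -0.553 -0.829
outer loop
vertex -3.07 2.068 2.1
vertex -2.556 2.147 2.101
vertex -2.907 0.995 2.833
endloop
endfacet
facet normal 0.087 -0.553 -0.829
outer loop
vertex -2.907 0.995 2.833
vertex -2.556 2.147 2.101
vertex -2.393 1.074 2.834
endloop
endfacet
facet normal 0.125 -0.820 0.559
outer loop
vertex -2.907 0.995 2.833
vertex -2.393 1.074 2.834
vertex -2.689 1.283 3.207
endloop
endfacet

endsolid
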